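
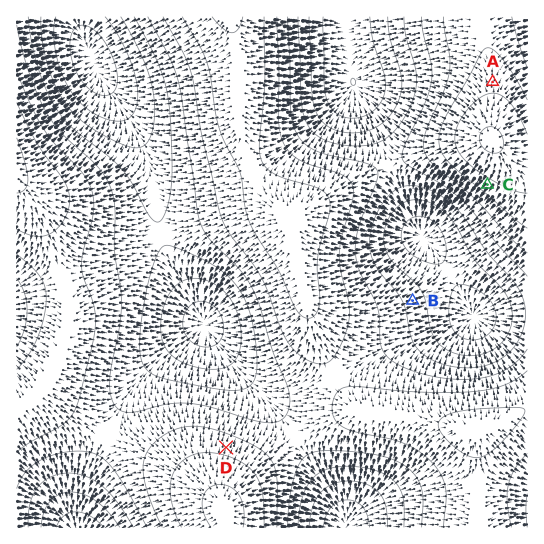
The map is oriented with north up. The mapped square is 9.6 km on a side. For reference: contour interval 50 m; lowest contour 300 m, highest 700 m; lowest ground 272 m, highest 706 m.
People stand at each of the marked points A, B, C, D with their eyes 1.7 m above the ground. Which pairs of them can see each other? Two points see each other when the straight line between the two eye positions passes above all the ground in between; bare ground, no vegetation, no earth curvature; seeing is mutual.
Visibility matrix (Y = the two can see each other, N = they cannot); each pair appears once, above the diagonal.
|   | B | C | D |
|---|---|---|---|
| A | N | N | N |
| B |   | Y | N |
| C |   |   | Y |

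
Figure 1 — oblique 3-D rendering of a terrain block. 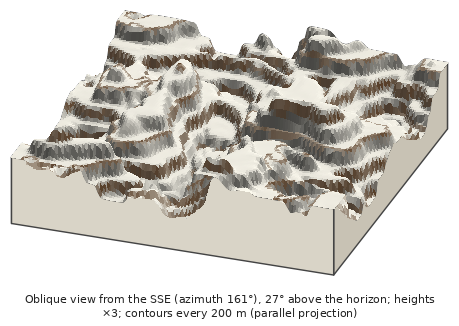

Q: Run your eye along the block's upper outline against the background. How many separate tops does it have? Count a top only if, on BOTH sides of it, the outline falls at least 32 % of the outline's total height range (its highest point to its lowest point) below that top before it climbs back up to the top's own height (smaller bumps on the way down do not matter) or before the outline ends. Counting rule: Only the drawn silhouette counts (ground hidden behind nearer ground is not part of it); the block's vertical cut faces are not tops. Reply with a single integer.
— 1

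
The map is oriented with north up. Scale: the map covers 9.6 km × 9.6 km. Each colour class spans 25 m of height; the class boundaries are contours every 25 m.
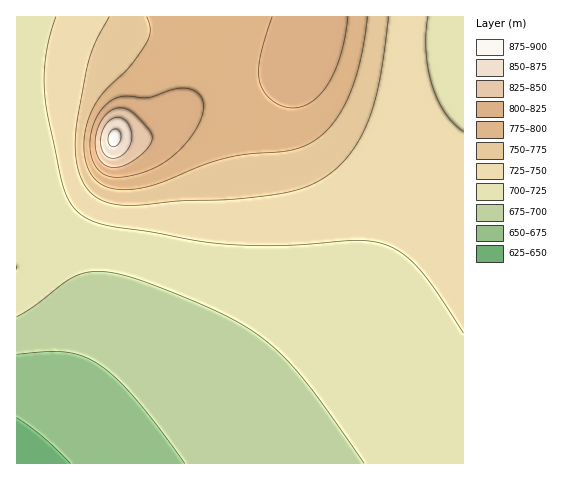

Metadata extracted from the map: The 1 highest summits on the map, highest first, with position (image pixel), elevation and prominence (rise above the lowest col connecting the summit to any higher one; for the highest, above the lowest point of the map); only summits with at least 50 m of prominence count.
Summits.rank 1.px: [115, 138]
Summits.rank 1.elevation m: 882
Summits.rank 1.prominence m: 251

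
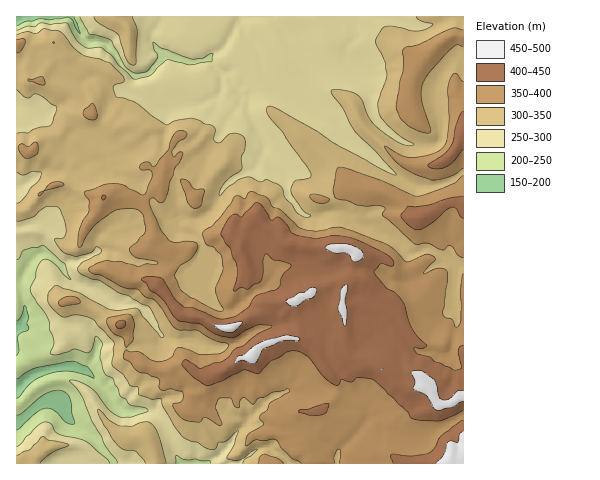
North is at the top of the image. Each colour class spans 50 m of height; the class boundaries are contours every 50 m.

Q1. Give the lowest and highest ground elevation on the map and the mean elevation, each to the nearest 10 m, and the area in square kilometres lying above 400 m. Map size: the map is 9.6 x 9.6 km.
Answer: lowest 160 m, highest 480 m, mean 340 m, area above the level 14.5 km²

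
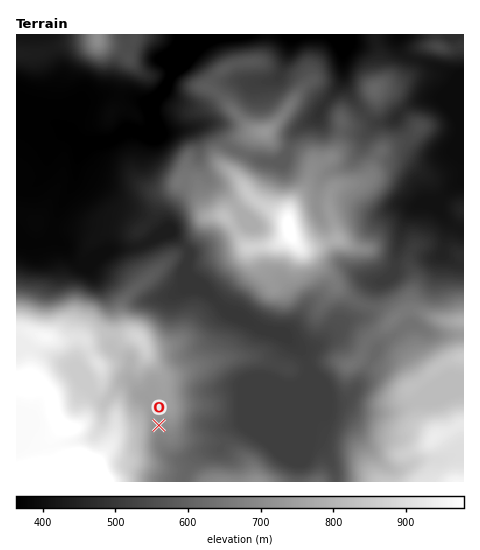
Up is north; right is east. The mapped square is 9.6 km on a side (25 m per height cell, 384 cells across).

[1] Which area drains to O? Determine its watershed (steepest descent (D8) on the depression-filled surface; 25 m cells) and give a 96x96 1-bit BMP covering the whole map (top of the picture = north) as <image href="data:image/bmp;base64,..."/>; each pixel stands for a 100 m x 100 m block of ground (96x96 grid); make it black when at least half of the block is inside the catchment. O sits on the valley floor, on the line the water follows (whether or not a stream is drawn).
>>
<image width="96" height="96" href="data:image/bmp;base64,Qk2+BAAAAAAAAD4AAAAoAAAAYAAAAGAAAAABAAEAAAAAAIAEAAATCwAAEwsAAAIAAAAAAAAA////AAAAAAA//4AAAAAAAAAAAAAf/wAAAAAAAAAAAAAB/gAAAAAAAAAAAAAB/wAAAAAAAAAAAAAB/4AAAAAAAAAAAAAB/8AAAAAAAAAAAAAB/+AAAAAAAAAAAAAB//AAAAAAAAAAAAAB//gAAAAAAAAAAAAA//gAAAAAAAAAAAAAf/gAAAAAAAAAAAAAP/wAAAAAAAAAAAAAP//CAAAAAAAAAAAAf//+AAAAAAAAAAAAf//+AAAAAAAAAAAA///+AAAAAAAAAAAA///+AAAAAAAAAAAA///+AAAAAAAAAAAA////AAAAAAAAAAAB////AAAAAAAAAAAD////AAAAAAAAAAD/////AAAAAAAAAAD////+AAAAAAAAAAD////+AAAAAAAAAAD////8AAAAAAAAAAD////4AAAAAAAAAAD////wAAAAAAAAAAD////wAAAAAAAAAAD////wAAAAAAAAAAD////gAAAAAAAAAAD////gAAAAAAAAAAD4AH+AAAAAAAAAAADAAAAAAAAAAAAAAAAAAAAAAAAAAAAAAAAAAAAAAAAAAAAAAAAAAAAAAAAAAAAAAAAAAAAAAAAAAAAAAAAAAAAAAAAAAAAAAAAAAAAAAAAAAAAAAAAAAAAAAAAAAAAAAAAAAAAAAAAAAAAAAAAAAAAAAAAAAAAAAAAAAAAAAAAAAAAAAAAAAAAAAAAAAAAAAAAAAAAAAAAAAAAAAAAAAAAAAAAAAAAAAAAAAAAAAAAAAAAAAAAAAAAAAAAAAAAAAAAAAAAAAAAAAAAAAAAAAAAAAAAAAAAAAAAAAAAAAAAAAAAAAAAAAAAAAAAAAAAAAAAAAAAAAAAAAAAAAAAAAAAAAAAAAAAAAAAAAAAAAAAAAAAAAAAAAAAAAAAAAAAAAAAAAAAAAAAAAAAAAAAAAAAAAAAAAAAAAAAAAAAAAAAAAAAAAAAAAAAAAAAAAAAAAAAAAAAAAAAAAAAAAAAAAAAAAAAAAAAAAAAAAAAAAAAAAAAAAAAAAAAAAAAAAAAAAAAAAAAAAAAAAAAAAAAAAAAAAAAAAAAAAAAAAAAAAAAAAAAAAAAAAAAAAAAAAAAAAAAAAAAAAAAAAAAAAAAAAAAAAAAAAAAAAAAAAAAAAAAAAAAAAAAAAAAAAAAAAAAAAAAAAAAAAAAAAAAAAAAAAAAAAAAAAAAAAAAAAAAAAAAAAAAAAAAAAAAAAAAAAAAAAAAAAAAAAAAAAAAAAAAAAAAAAAAAAAAAAAAAAAAAAAAAAAAAAAAAAAAAAAAAAAAAAAAAAAAAAAAAAAAAAAAAAAAAAAAAAAAAAAAAAAAAAAAAAAAAAAAAAAAAAAAAAAAAAAAAAAAAAAAAAAAAAAAAAAAAAAAAAAAAAAAAAAAAAAAAAAAAAAAAAAAAAAAAAAAAAAAAAAAAAAAAAAAAAAAAAAAAAAAAAAAAAAAAAAAAAAAAAAAAAAAAAAAAAAAAAAAAAAAAAAAAAAAAAAAAAAAAAAAAAAAAAAAAAAAAAAAAAAAAAAAAAAAAAAAAAAAAAAAAAAA="/>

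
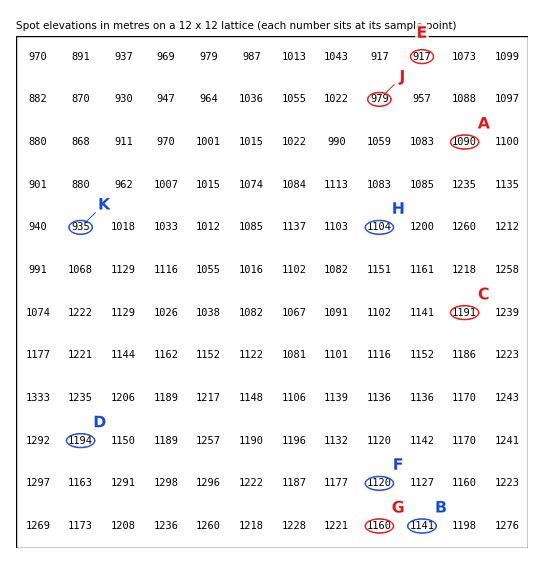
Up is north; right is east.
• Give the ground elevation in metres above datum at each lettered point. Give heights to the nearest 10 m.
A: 1090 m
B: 1140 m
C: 1190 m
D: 1190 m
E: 920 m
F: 1120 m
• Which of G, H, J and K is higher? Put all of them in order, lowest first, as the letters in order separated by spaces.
K J H G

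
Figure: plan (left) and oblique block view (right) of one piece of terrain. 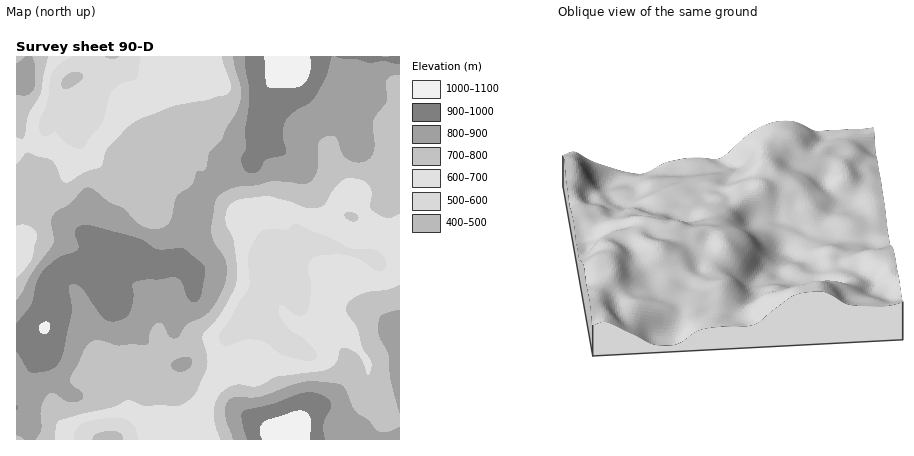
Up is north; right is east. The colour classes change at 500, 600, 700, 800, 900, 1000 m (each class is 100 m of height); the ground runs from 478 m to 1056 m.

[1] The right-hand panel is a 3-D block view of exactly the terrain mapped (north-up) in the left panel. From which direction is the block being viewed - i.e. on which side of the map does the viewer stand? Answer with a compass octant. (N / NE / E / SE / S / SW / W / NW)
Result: S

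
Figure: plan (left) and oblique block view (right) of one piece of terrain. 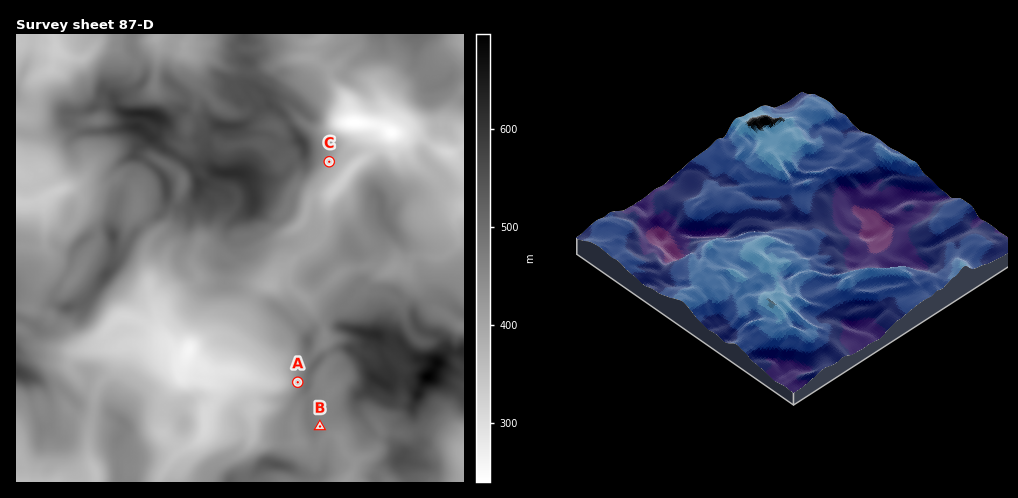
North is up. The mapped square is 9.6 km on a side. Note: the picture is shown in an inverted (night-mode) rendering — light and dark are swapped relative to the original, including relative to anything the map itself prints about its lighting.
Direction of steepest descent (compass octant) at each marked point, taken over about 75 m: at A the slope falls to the W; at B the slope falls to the E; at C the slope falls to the SE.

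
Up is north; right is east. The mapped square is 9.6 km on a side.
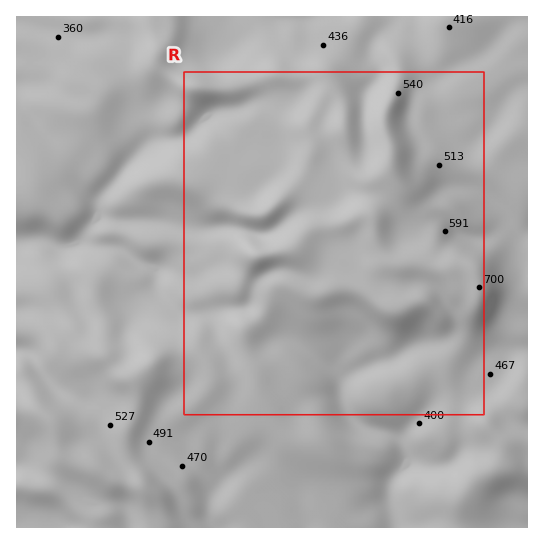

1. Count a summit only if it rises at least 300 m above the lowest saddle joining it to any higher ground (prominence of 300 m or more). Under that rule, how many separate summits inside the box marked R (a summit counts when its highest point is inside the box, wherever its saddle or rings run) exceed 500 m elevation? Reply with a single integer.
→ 1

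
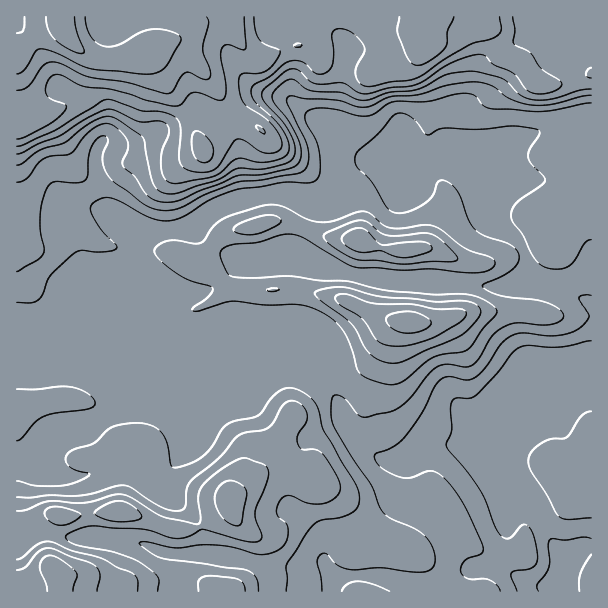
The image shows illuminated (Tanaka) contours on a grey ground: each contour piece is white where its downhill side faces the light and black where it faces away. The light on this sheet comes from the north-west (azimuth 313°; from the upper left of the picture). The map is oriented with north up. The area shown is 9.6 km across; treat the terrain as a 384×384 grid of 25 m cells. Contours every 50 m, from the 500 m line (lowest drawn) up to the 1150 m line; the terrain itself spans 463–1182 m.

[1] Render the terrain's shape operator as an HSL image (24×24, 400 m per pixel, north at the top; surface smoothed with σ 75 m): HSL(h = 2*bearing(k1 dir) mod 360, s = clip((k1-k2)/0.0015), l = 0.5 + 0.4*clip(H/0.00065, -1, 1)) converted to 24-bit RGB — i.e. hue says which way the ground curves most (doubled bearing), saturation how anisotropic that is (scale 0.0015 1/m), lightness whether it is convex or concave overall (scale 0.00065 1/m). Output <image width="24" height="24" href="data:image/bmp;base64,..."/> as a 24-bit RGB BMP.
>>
<image width="24" height="24" href="data:image/bmp;base64,Qk32BgAAAAAAADYAAAAoAAAAGAAAABgAAAABABgAAAAAAMAGAAATCwAAEwsAAAAAAAAAAAAAtTPYts6Fh5nGXHzBkaLBfm+/Wlq5eKbLpcbc3Y3JmVCZe412Y1yDfYNviIlngHNcg3tScaNQUIZ+pLZnpjpLkIA1JVR/Ycq0Fyao1/TfPUnY1TqroltDbCcfWkcPRk8NMSYGWDkHtMIyWp1HRl1jhG55lHaCd3ySkLGsgpmuileHaLWCcU28zt3CQiNqPZg7JWMehU4ARD4ANCABbWIGB+rvzt/9klb0qGi+tfDZao7KxnenSEZoV35SaKN/f7K8fH2tkE51gK2Lap2MTEdy04FhoTGGY35MTWTxzub9wqX/08z/z9r8TIz1TRU4qS9vw8at0tGJPFFSjlRnr2aPd7ObYMGXUmJxg1lihZh+jKqJflmFX3qLizN1tHSKnpDDZG8oUVEQU1IWPFYatm8HbDsmL1l9bqbF0rrGzY+to1y4RmOis8DFoc/MX12sXliaeWudnKeTlIF7gk6AkoltgTuEf8WHmWF3fYdsaGqJi4mjXmKInI1yqamUQZGJNmRToIZUvXpvqYCLUmeEmsOCdaZrajRPcGE7PXQ9oadlf1JchWiMaVmLeZO3lYO0q2mogo9tZ35ubIJjZHuRiKqsrp6kgWCTTV5wT5Nzp7yWxWCion1XbdBYbylfjkRalZaBa4lyW4pZb36GbHx/dn6BUIhfkVxYqqR5jH+2g2KcYKNwWrSOWIdokHhejFppY4J9T5RXaG9IjE+P6+DcwXvCRx5Vo5l9nYhwdZpmXYt5eFlhYoNsfoB/fYB9Z3xwZqJipFeyhXHBin/EnEpzfF9igH1ugHx6f4B+e391X3ZfPZlZv8lRkyhUkU6dmHdypZBxpK1tW1BDh2k8OJU4W39xf4B/f4B/d4JveHxefIRYgWxWgHV0gH9/gIB/gIB/f4B/fHqAe42WcJRrf3JZZ2aCfFePtE9jrp5vs41eYzxkcrx0dbGHOnBpbHVWe39TdX9jgH95foB9gH9/gIB/gIB/gH5+gXhueoFle4B7e4RygXd1gH9+e2JzWzRQqY1zvY6Yxo2meYy2Yblskn1iX0BYaVE7hqlLPIxVfItLVI1ieYB+f3+AgH9/dHSEnV630Hqta5A/cGM4eXQxaGU0XicyRr5qh/jvyd331Nj30sD/5tL5nI7xg230ws71vcnsXkvUmr6sXYuNYnl4foByfoB6f3R0bVo7lZY4blvGmZ3v1NL5tLz4lsX/zPb/FeWjV1wNT0UGODAIcF8BazoAWGkcfWQpe0gid1E/qo9slWpoUWNviIVld4lahkSGepm8qsvUWreXWm0zZG4qem4uW0MbMxcAXkEAg0gHjKoQKKgUYfL9rbjzWW7QY0yVkqOQYoybiriZkXKjbFukhK+5cGyuW4aua7uDllGQ5zB1smwhRn8hZmguWAr1z9L80+v4sc7/2cz/0d76STCxgks/mUNmdGSWpZqYfmGRspp4eGqBcp6FfFNed0RFej0aeY0ODUkQI8eIr5/x5NL5kbr3I7/DKZhI6Lt0MR4ZWWMepFIdfkdQfW1weHGHeZCMjo5/l3SepKlMeGFtkmxTdz5vhTmBy4vO3rGokYYqEDECHTIBKDMAOCUGeY0sNXo/q6c/e1RqdH1rh4Juh3t6fnyAdoJ/eIN7hIZ3fYZziMc+QVJYe7l2SSWhi5O+Vl+q36/R8rfltMHkVyPDwKdkJfJzQ93MWGqOg3VsgHt/fICBgYZ8gXl8gH+AgXyBgXJ6kW1hc4Vg0NBNK24tPrMmEz1Ah0Q2R6VnjFmg6O/azYHdWSXA2fLpz/H8OiKlclJ/gYNmd4B7gXt+foN4f396f4B6eYB/b3GGmnqnkXyp59T007Xux1eSDh8lXo4zYJMpHVUXk+ZPgCdFhejv0vnjlRpnNg8fYjQppqolL283eWtMg4BZhmNdkXlLbGkyYmIaM18XlpxHb6gtZVCc5l2+tBnZXpuarneqlOGyXydSb+JxSNsSMiIBMQITizgrSDh+68R/PzgTRnkNMn8lPGU0kEhOxy+j5pq3Y+vqL3YUwsyQKRUliD4mcInAc5i4fsKgaLGEY5nRfs6doxBa1pd0CBMrzenPKXXv3Nf028H+8dX2N6eoRnuSSEqjT8rAse7Vq17SqobnzGytnSHFzvvuX6DvoITi2L/hlne3Xr1lbS5ba965voTpjWf6jda/V0uKW39Qh1VauYyi8MnxPEjUMKp8SduLlFFxf3Z7dIVzdECIntGmhdZpTy5UQ3U/kqE9uGBFtmSOgVqzddRqSTJbgYxjoHhfamCIaWqPeIOTkKN/q4t0kF2sqLvRPI+zbGh8f3+AhXuA"/>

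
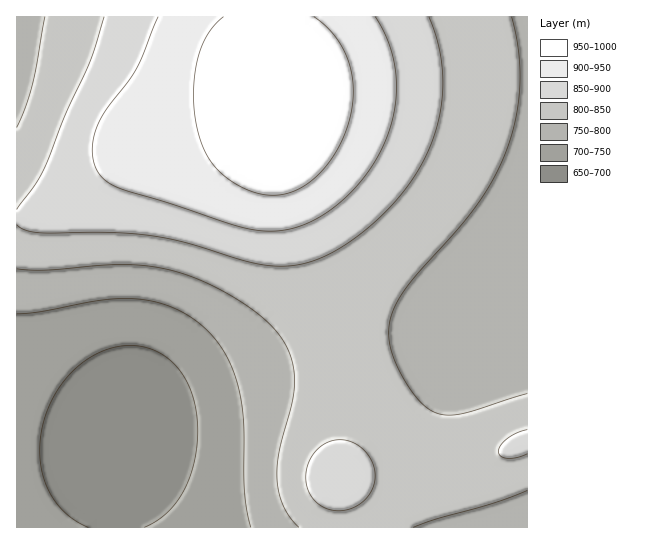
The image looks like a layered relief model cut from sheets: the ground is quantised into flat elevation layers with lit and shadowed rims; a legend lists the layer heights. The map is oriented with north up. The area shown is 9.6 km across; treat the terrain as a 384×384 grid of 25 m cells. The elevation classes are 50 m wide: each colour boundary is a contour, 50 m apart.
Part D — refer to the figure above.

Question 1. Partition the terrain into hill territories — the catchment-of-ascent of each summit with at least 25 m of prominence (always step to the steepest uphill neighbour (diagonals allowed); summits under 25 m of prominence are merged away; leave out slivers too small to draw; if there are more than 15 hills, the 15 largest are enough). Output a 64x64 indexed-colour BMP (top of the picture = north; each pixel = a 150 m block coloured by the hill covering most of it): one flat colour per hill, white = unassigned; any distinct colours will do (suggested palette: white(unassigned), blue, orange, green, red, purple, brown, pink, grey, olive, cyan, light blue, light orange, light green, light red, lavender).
<image width="64" height="64" href="data:image/bmp;base64,Qk12CAAAAAAAAHYAAAAoAAAAQAAAAEAAAAABAAQAAAAAAAAIAAATCwAAEwsAABAAAAAAAAAA////ALR3HwAOf/8ALKAsACgn1gC9Z5QAS1aMAMJ34wB/f38AIr28AM++FwDox64AeLv/AIrfmACWmP8A1bDFABERERERERIiIiIiIiIiIiIiIiIiIiIiIiIiIzMzMzMzEREREREREiIiIiIiIiIiIiIiIiIiIiIiIiIjMzMzMzMRERERERESIiIiIiIiIiIiIiIiIiIiIiIiIiMzMzMzMxERERERERIiIiIiIiIiIiIiIiIiIiIiIiIiMzMzMzMzEREREREREiIiIiIiIiIiIiIiIiIiIiIiIiIzMzMzMzMRERERERESIiIiIiIiIiIiIiIiIiIiIiIiIjMzMzMzMxERERERERIiIiIiIiIiIiIiIiIiIiIiIiIiMzMzMzMzERERERERESIiIiIiIiIiIiIiIiIiIiIiIiIzMzMzMzMRERERERERIiIiIiIiIiIiIiIiIiIiIiIiIjMzMzMzMxEREREREREiIiIiIiIiIiIiIiIiIiIiIiIiMzMzMzMzERERERERESIiIiIiIiIiIiIiIiIiIiIiIiIzMzMzMzMRERERERERIiIiIiIiIiIiIiIiIiIiIiIiIjMzMzMzMxEREREREREiIiIiIiIiIiIiIiIiIiIiIiIiMzMzMzMzERERERERERIiIiIiIiIiIiIiIiIiIiIiIiIzMzMzMzMRERERERERESIiIiIiIiIiIiIiIiIiIiIiIiMzMzMzMxERERERERERESIiIiIiIiIiIiIiIiIiIiIiIzMzMzMzERERERERERERERIiIiIiIiIiIiIiIiIiIiIiMzMzMzMRERERERERERERERIiIiIiIiIiIiIiIiIiIiIzMzMzMxEREREREREREREREREiIiIiIiIiIiIiIiIiIiMzMzMzERERERERERERERERERESIiIiIiIiIiIiIiIiIjMzMzMREREREREREREREREREREREiIiIiIiIiIiIiIiIzMzMxERERERERERERERERERERERESIiIiIiIiIiIiIiMzMzERERERERERERERERERERERERERESIiIiIiIiIiIjMzMRERERERERERERERERERERERERERERERIiIiIiIiIzMxEREREREREREREREREREREREREREREREREREREREREzERERERERERERERERERERERERERERERERERERERERERERERERERERERERERERERERERERERERERERERERERERERERERERERERERERERERERERERERERERERERERERERERERERERERERERERERERERERERERERERERERERERERERERERERERERERERERERERERERERERERERERERERERERERERERERERERERERERERERERERERERERERERERERERERERERERERERERERERERERERERERERERERERERERERERERERERERERERERERERERERERERERERERERERERERERERERERERERERERERERERERERERERERERERERERERERERERERERERERERERERERERERERERERERERERERERERERERERERERERERERERERERERERERERERERERERERERERERERERERERERERERERERERERERERERERERERERERERERERERERERERERERERERERERERERERERERERERERERERERERERERERERERERERERERERERERERERERERERERERERERERERERERERERERERERERERERERERERERERERERERERERERERERERERERERERERERERERERERERERERERERERERERERERERERERERERERERERERERERERERERERERERERERERERERERERERERERERERERERERERERERERERERERERERERERERERERERERERERERERERERERERERERERERERERERERERERERERERERERERERERERERERERERERERERERERERERERERERERERERERERERERERERERERERERERERERERERERERERERERERERERERERERERERERERERERERERERERERERERERERERERERERERERERERERERERERERERERERERERERERERERERERERERERERERERERERERERERERERERERERERERERERERERERERERERERERERERERERERERERERERERERERERERERERERERERERERERERERERERERERERERERERERERERERERERERERERERERERERERERERERERERERERERERERERERERERERERERERERERERERERERERERERERERERERERERERERERERERERERERERERERERERERERERERERERERERERERERERERERERERERERERERERERERERERERERERERERERERERERERERERERERERERERERERERERERERERERERERERERERERERERERERERERERERERERERERERERERERERERERERERERERERERERERERERERERERERERERERERERERERERERERERERERERERERERERERERERERERERERERERERERERERERERERERERERERERERERERERERERERERERERERERERERERERERERERERERERERERERERERERERERERERERERERERERERERERERERERERERERERERERERERERERERERERERERERERERERERERERERERERERERERERERERERERERERERERER"/>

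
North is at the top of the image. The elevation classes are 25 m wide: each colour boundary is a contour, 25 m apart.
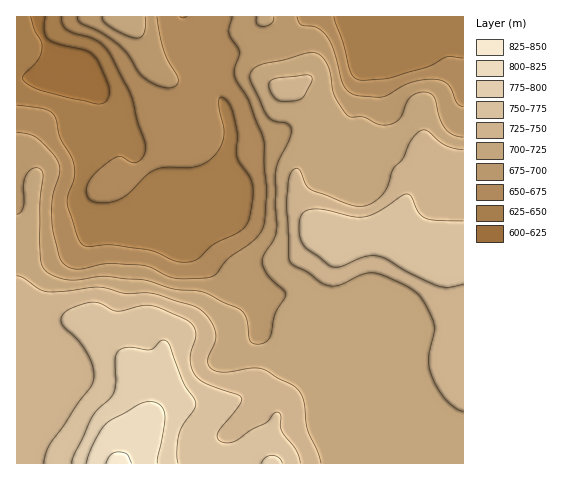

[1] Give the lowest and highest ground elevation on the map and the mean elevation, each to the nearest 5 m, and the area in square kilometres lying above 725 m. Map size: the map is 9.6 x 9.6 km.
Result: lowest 620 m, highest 830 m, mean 705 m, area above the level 30.1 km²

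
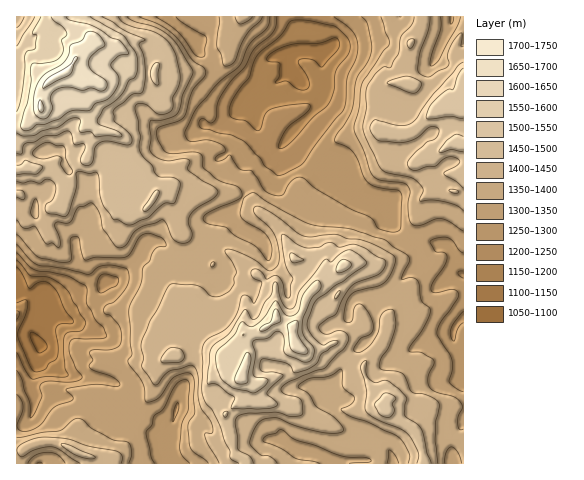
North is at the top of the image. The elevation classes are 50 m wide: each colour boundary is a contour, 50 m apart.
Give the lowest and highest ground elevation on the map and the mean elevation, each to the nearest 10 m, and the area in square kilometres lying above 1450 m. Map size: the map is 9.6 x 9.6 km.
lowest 1090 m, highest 1720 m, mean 1380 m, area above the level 23.7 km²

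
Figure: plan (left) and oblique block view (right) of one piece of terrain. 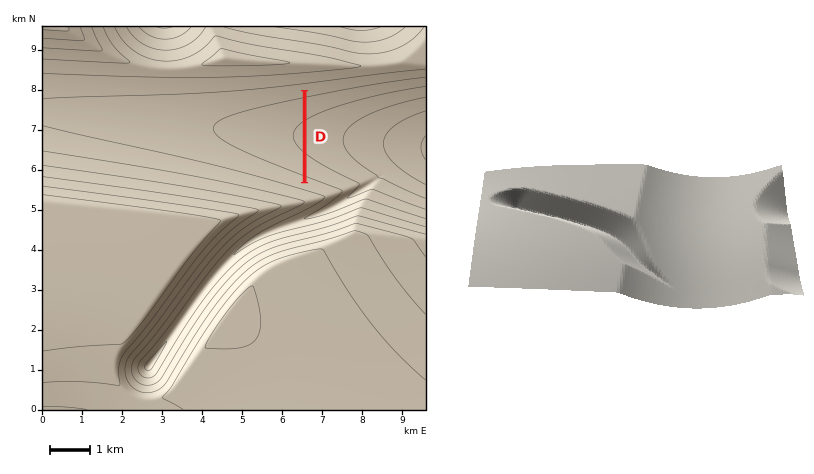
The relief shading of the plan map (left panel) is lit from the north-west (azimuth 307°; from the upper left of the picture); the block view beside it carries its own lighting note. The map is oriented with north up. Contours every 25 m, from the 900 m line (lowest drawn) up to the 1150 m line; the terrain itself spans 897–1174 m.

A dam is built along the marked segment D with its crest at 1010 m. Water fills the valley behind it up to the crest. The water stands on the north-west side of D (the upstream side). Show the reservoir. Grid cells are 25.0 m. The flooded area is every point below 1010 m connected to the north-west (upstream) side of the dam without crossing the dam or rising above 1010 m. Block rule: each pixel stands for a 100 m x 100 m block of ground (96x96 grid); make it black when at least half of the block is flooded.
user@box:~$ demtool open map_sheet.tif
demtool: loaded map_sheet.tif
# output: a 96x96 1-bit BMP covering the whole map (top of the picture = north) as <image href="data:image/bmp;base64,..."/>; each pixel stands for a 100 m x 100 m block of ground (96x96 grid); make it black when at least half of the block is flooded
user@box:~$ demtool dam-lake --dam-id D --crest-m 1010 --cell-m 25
<image width="96" height="96" href="data:image/bmp;base64,Qk2+BAAAAAAAAD4AAAAoAAAAYAAAAGAAAAABAAEAAAAAAIAEAAATCwAAEwsAAAIAAAAAAAAA////AAAAAAAAAAAAAAAAAAAAAAAAAAAAAAAAAAAAAAAAAAAAAAAAAAAAAAAAAAAAAAAAAAAAAAAAAAAAAAAAAAAAAAAAAAAAAAAAAAAAAAAAAAAAAAAAAAAAAAAAAAAAAAAAAAAAAAAAAAAAAAAAAAAAAAAAAAAAAAAAAAAAAAAAAAAAAAAAAAAAAAAAAAAAAAAAAAAAAAAAAAAAAAAAAAAAAAAAAAAAAAAAAAAAAAAAAAAAAAAAAAAAAAAAAAAAAAAAAAAAAAAAAAAAAAAAAAAAAAAAAAAAAAAAAAAAAAAAAAAAAAAAAAAAAAAAAAAAAAAAAAAAAAAAAAAAAAAAAAAAAAAAAAAAAAAAAAAAAAAAAAAAAAAAAAAAAAAAAAAAAAAAAAAAAAAAAAAAAAAAAAAAAAAAAAAAAAAAAAAAAAAAAAAAAAAAAAAAAAAAAAAAAAAAAAAAAAAAAAAAAAAAAAAAAAAAAAAAAAAAAAAAAAAAAAAAAAAAAAAAAAAAAAAAAAAAAAAAAAAAAAAAAAAAAAAAAAAAAAAAAAAAAAAAAAAAAAAAAAAAAAAAAAAAAAAAAAAAAAAAAAAAAAAAAAAAAAAAAAAAAAAAAAAAAAAAAAAAAAAAAAAAAAAAAAAAAAAAAAAAAAAAAAAAAAAAAAAAAAAAAAAAAAAAAAAAAAAAAAAAAAAAAAAAAAAAAAAAAAAAAAAAAAAAAAAAAAAAAAAAAAAAAAAAAAAAAAAAAAAAAAAAAAAAAAAAAAAAAAAAAAAAAAAAAAAAAAAAAAAAAAAAAAAAAAAAAAAAAAAAAAAAAAAAAAAAAAAAAAAAAAAAAAAAAAAAAAAAAAAAAAAAAAAAAAAAAAAAAAAAAAAAAAAAAAAAAAAAAAAAAAAAAAAAAAAAAAAAAAAAAAAAAAAAAAAAAAAAAAAAAAAAAAAAAIAAAAAAAAAAAAAAB4AAAAAAAAAAAAAAP4AAAAAAAAAAAAAB/4AAAAAAAAAAAAAP/4AAAAAAAAAAAAB//4AAAAAAAAAAAAP//4AAAAAAAAAAAB///4AAAAAAAAAAAP///4AAAAAAAAAAB////4AAAAAAAAAAH////4AAAAAAAAAA/////4AAAAAAAAAD/////4AAAAAAAAAH/////4AAAAAAAAAP/////4AAAAAAAAAH/////4AAAAAAAAAD/////4AAAAAAAAAAP////4AAAAAAAAAAAf///4AAAAAAAAAAAAf//4AAAAAAAAAAAAAP/4AAAAAAAAAAAAAAP4AAAAAAAAAAAAAAAIAAAAAAAAAAAAAAAAAAAAAAAAAAAAAAAAAAAAAAAAAAAAAAAAAAAAAAAAAAAAAAAAAAAAAAAAAAAAAAAAAAAAAAAAAAAAAAAAAAAAAAAAAAAAAAAAAAAAAAAAAAAAAAAAAAAAAAAAAAAAAAAAAAAAAAAAAAAAAAAAAAAAAAAAAAAAAAAAAAAAAAAAAAAAAAAAAAAAAAAAAAAAAAAAAAAAAAAAAAAAAAAAAAAAAAAAAAAAAAAAAAAAAAAAAAAAAAAAAAAAA="/>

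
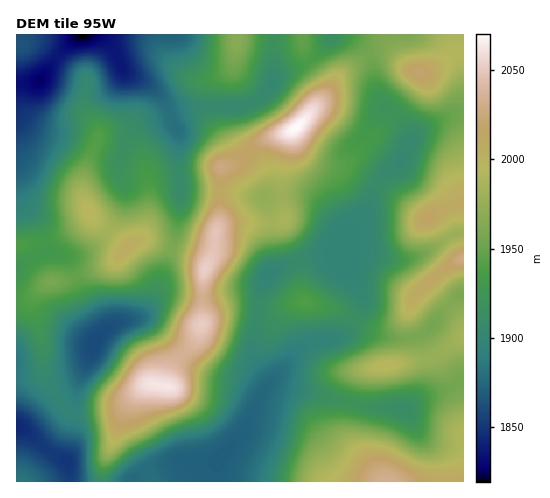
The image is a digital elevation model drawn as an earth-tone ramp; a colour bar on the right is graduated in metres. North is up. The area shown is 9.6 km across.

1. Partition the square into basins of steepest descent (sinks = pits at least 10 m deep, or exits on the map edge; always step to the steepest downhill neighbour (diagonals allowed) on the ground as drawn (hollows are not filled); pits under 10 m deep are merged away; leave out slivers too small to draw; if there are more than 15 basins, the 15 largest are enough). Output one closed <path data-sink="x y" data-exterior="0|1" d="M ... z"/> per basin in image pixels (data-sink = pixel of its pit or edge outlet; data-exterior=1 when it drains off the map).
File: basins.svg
<path data-sink="82 35" data-exterior="1" d="M302 34l-285 0 0 10 10-2 12 1 10 6 36 29 0 31 13 21 0 10-11 24-5 18 0 14 9 19-8 8-22 13-18 6-27 4 0 53 8 1 8-4 16-14 23-3 31-12 11-5 18-18 7-4 14 2 45 15 7 5 3 4 7-16 2-17 4-7 17-3 25 1 22-3 2-7-4-15 0-31 7-23 1-11 18-18 16-23 0-9-20-32z"/><path data-sink="269 274" data-exterior="0" d="M463 53l-12 3-24 16-6 0 0 8-11 18-60 62-8 5-9 1-17-6-15-13-7-17-3 1-9 37 0 31 4 20-10 4-49 1-10 5-3 21-10 23-2 50 8-7 17-7 14-1 29 4 34-11 30 7 33 19 16 3 12-4 8-8 11-21 9-10 26-22 15-6-5-5-8-20-9-13-5-4-7 0 17-10 17-4z"/><path data-sink="222 456" data-exterior="0" d="M304 301l-34 11-29-4-14 1-21 11-6 6-4 15-21 21-5 10-2 13-3 1-17-2-4 2-17 20-23 58-2 17 280 1-3-6-26-32-3-9 0-14 11-47 10-6 33-5 9-6 1-16-6-23 1-8-14 16-17 4-11-3-33-19z"/><path data-sink="95 344" data-exterior="0" d="M147 240l-9 0-7 4-18 18-11 5-31 12-23 3-13 14-3 8 8 29 4 40 5 10 20 30 15 1 28-3 8-4 28-23 18 2 9-24 21-21 3-7 4-14 0-38 3-19-9-6z"/><path data-sink="17 425" data-exterior="1" d="M38 291l-11 8-11 2 0 180 86 1 4-25 9-20 8-26 10-14-13 10-8 4-39 3-8-5-21-36-4-40-8-29z"/><path data-sink="40 80" data-exterior="0" d="M34 42l-18 3 1 200 26-3 18-6 22-13 8-8-9-19 0-14 5-18 11-24 0-10-13-21 0-31-36-29z"/><path data-sink="404 409" data-exterior="0" d="M463 337l-26 19-37 8-29 4-10 6-10 40-1 21 8 16 25 31 81-1z"/><path data-sink="332 35" data-exterior="1" d="M392 34l-88 0 0 18 20 32 0 9-2 5 21-26 32-19 13-1 18 14-12-21z"/>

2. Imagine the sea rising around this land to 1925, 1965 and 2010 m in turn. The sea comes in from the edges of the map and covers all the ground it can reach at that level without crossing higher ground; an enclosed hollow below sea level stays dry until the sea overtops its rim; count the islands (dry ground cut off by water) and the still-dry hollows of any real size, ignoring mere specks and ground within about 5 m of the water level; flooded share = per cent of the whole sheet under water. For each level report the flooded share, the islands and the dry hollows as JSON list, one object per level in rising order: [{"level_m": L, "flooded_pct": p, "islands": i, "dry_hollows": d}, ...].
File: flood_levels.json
[{"level_m": 1925, "flooded_pct": 44, "islands": 1, "dry_hollows": 0}, {"level_m": 1965, "flooded_pct": 70, "islands": 2, "dry_hollows": 0}, {"level_m": 2010, "flooded_pct": 91, "islands": 3, "dry_hollows": 0}]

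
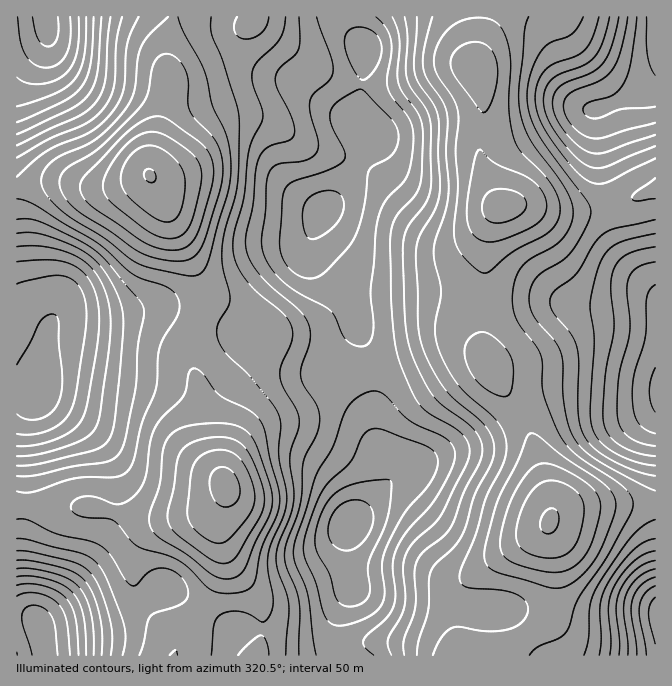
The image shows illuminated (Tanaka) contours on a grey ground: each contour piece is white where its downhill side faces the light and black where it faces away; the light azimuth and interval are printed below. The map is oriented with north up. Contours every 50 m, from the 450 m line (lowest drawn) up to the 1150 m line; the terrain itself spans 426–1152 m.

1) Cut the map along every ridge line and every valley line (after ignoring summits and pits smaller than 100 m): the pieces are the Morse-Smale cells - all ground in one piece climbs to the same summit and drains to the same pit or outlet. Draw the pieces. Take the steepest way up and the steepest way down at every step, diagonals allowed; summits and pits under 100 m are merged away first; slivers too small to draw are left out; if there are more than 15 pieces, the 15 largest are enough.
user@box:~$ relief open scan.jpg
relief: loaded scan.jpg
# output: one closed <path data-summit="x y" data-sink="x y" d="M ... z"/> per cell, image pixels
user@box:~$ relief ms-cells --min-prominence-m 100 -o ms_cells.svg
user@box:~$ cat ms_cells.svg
<path data-summit="150 175" data-sink="324 210" d="M348 16l-93 0-1 4-5 6-52 23-17 12-11 12-5 35-15 59 0 8 19 33 3 12 37 75 4 4 33 17 19 16-3 10-7 8 4 6 29 12 18 3 15 0 10-3 13-15 15-25-2-18-8-18-32-35-5-10 0-10 12-27 25-28 16-39 0-15-6-6 0-17 6-35 0-23-8-10-7-14z"/><path data-summit="550 522" data-sink="350 524" d="M462 344l-22 2-32 13-37 11 3 65 7 17 15 23-43 45-5 10 0 34 3 13 0 13-12 22-5 23 2 12 4 9 122 0 1-4-4-7-3-18 0-17 7-23 17-18 30-20 25-13 14-12 2-24-20-67-10-20-37-55-12-10z"/><path data-summit="502 207" data-sink="324 210" d="M478 16l-129 1 0 6 7 14 8 10 0 23-6 35 0 17 6 6 0 15-16 39-25 28-9 17-3 18 10 17 23 23 11 14 75-3 42 8 12-1 2-65 7-21 8-10-12-20-10-34 5-41-1-2 0-18-7-22 0-20 3-18z"/><path data-summit="225 485" data-sink="37 390" d="M162 308l-12 0-33 6-49 0-11 4-6 5-5 14-10 56-12 30 1 83 17 0 2 2 46-2 47 12 40 0 27-5 6-4 13-12 3-12-12-18-10-24-3-16-2-39-8-25 0-23 7-22-8-4z"/><path data-summit="225 485" data-sink="350 524" d="M370 369l-22 5-14 9-32 23-38 15-20 16-10 13-10 23 2 22-7 20 2 53-8 22-12 18 28 20 3 1 28-1 32 5 28-2 11-9 18-28 2-4 0-13-3-13 1-39 47-50-15-23-7-17-1-57z"/><path data-summit="550 522" data-sink="655 392" d="M650 301l-21 0-25 5-25 0-24-5-16 0-56 6 1 48 9 18 28 40 10 20 20 67 1 18 8-7 22-5 74-3 0-200z"/><path data-summit="502 207" data-sink="655 17" d="M655 16l-176 1-3 53 7 22 0 18 1 2-5 41 7 25 14 28 22-2 32 7 31 0 21-4-7-39-3-58 41-17 19-16z"/><path data-summit="150 175" data-sink="37 390" d="M150 176l-35 10-73-3-26 5 1 316 7 1 2-15-2-67 12-30 10-56 5-14 6-5 11-4 49 0 33-6 22 1 25 9 2-5 4-11 0-14-4-11z"/><path data-summit="150 175" data-sink="45 17" d="M172 16l-156 1 1 171 25-5 73 3 34-11 2-17 17-66 0-52 5-18z"/><path data-summit="225 485" data-sink="38 625" d="M225 489l-2 8-13 12-20 7-13 2-40 0-47-12-12 2-53-2-4 26 0 46 5 24 13 25 15 1 63-12 21-10 27-18 7 1 27 19 3 0 12-21 7-19-2-53 7-20z"/><path data-summit="550 522" data-sink="655 615" d="M655 504l-56 0-27 4-15 5-8 7 0 15 5 19-1 58-4 6-10 11-36 26 152 1z"/><path data-summit="502 207" data-sink="655 392" d="M522 204l-24 4-9 17-5 27 1 54 35-2 19-3 16 0 24 5 25 0 25-5 27 1 0-10-25-27-10-15-16-42-20 3-31 0z"/><path data-summit="550 522" data-sink="38 625" d="M549 524l-14 12-25 13-30 20-17 18-7 23 0 17 8 29 38 0 37-27 10-11 5-14 0-50z"/><path data-summit="150 175" data-sink="38 625" d="M22 504l-6 1 1 151 157-1 7-18 20-29-32-20-7 1-24 17-21 10-63 12-14 0-14-26-5-24 0-46 3-17 0-8z"/><path data-summit="225 485" data-sink="324 210" d="M358 324l-5 14-10 15-16 16-22 2-18-3-15-5-18-10-11 14-32 30-3 11 1 30 5 22 10 21 2-14 8-17 20-22 10-7 38-15 36-27 16-6 13-2 2-3z"/>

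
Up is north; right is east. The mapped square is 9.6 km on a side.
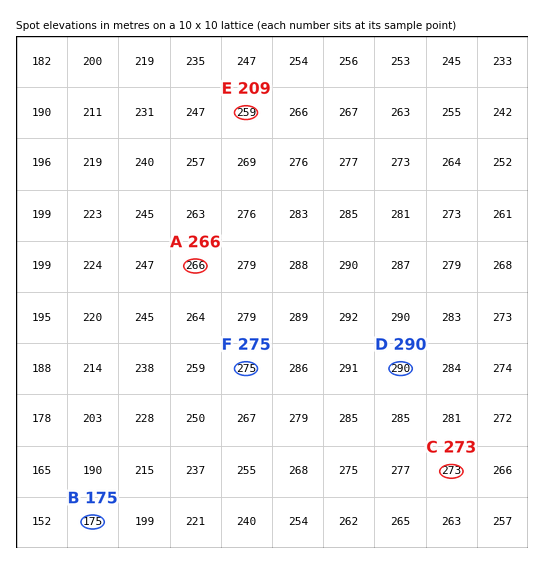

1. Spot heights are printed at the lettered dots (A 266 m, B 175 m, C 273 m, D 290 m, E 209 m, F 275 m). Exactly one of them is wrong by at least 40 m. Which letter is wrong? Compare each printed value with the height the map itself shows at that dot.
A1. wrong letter E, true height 259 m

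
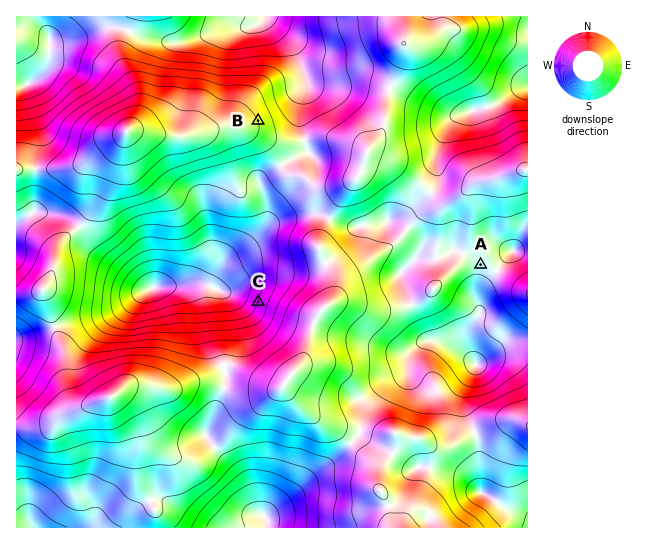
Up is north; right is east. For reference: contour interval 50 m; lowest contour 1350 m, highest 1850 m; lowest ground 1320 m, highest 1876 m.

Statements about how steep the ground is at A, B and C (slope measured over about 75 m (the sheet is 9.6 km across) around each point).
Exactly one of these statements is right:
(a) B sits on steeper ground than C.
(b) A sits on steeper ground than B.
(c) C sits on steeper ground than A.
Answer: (c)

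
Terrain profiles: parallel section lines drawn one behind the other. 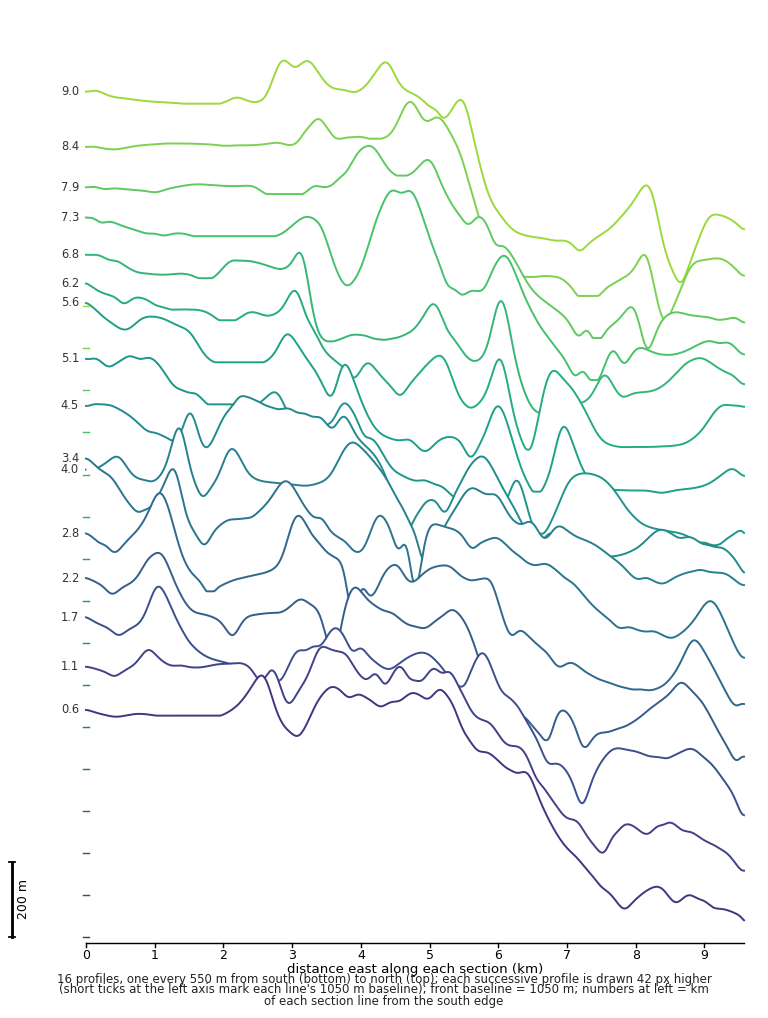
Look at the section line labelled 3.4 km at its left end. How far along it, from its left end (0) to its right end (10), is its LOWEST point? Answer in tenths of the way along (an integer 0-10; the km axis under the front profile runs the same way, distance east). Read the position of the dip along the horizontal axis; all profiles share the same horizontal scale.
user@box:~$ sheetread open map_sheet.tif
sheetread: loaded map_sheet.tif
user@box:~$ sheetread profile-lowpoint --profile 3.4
10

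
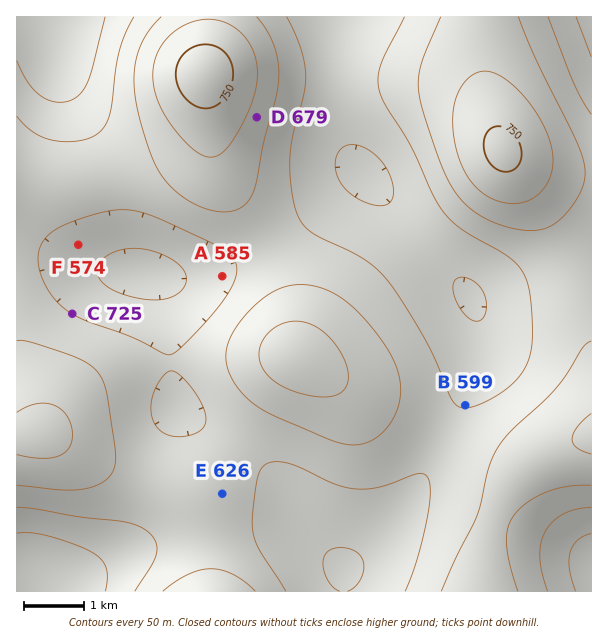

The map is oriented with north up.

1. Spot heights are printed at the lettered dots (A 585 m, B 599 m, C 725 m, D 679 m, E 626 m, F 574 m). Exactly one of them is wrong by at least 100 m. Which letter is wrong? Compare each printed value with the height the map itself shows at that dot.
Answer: C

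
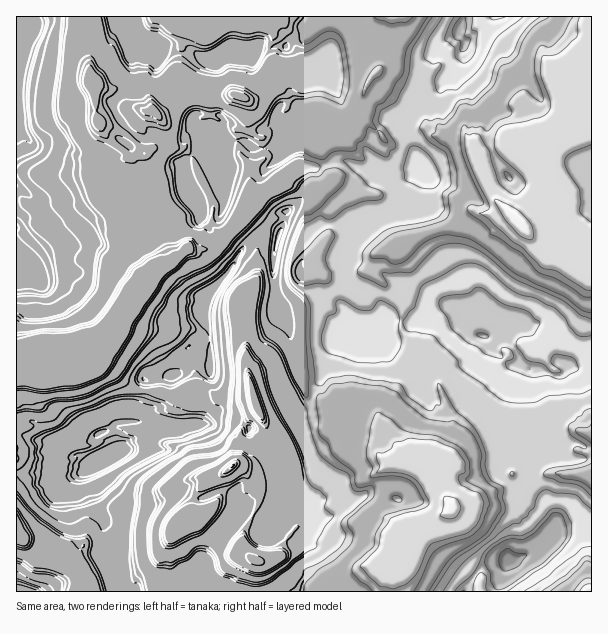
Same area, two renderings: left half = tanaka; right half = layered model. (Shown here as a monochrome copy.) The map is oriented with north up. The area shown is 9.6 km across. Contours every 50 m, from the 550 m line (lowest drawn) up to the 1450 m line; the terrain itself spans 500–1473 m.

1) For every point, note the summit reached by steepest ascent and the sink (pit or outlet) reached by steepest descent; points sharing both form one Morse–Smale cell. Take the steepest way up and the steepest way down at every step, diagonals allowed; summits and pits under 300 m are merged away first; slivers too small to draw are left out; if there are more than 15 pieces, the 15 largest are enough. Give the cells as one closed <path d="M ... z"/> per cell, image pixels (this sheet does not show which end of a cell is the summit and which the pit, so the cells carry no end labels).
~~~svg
<path d="M390 16l-302 1 0 15-4 18 6 15 1 15 3 4 3 36 12 20 11 8 7 8-1 2-10 4-12 14 2 22 4 9 23 23 3 13-2 9 12 15 2 17-10 13-14 12-12 18-3 9-8 10-3 2-11-5-6 3-9 12-12 4-15-1-6 3-18 0-5 2 1 108 22-2 9 3 21 1 26-10 15-10 0-6-10-16 8-2 9-10 23-1 42 6 13-1 3-6 0-16-6-8 5-2 2-4 1-13 10-6 0-35-11-30 1-10 18-12 11-12 17-27 15-13 11-2 6 4-4 18 0 57 16 24 5 32 11 28 3 4 4-1 1-9 8-10 10-29 18-11 12 1-19-30 9-21-3-24 3-9 14-23 9-9 12-4 29 0 16-5-36-8-21-11-31-1-8-6-6-1-2-4 3-6-11-24-1-9 4-5 13-2 4-5 1-7 4 6 6 0 21 12 5 0 5-4 0-3-10-9-12-6-2-10 3-3 3-17 6-12 10-12 0-9z"/><path d="M272 230l-6 0-12 6-8 9-17 27-11 12-18 12-1 10 11 30 0 35-10 6-1 13-2 4-5 2 6 8-2 21-14 2-24-5-29-1-12 1-9 10-8 2 10 16 0 6-20 12-4 6 17 48 15 12-1 58 157-1-9-22-6-8 19-3 6-16 20-24-20-30-23-1-7-4 30 1 2-2 0-14-12-31-18-30-6-26 13-7 12 0 13 24 12 12 12-8 0-4-6-5-11-28-5-32-16-24 0-57 4-18z"/><path d="M591 32l-21 24-4 6 2 24-10 6 4 12-6 16-13 7-34 5-5 5-1 9-14 5-14 8 12 30 17 18-3 3-9 4-12-2-9 12-6 2-13-2-14 4-5-13-2-1-15 4-36 2-5 2-9 9-17 29 3 27-9 18 1 6 19 27 15 4 4-6 2-12 3-2 14-2 9 4 6-6 9 0 21-12 9 0 7 2 18 2 20 9 15 1 12 8 3 4 5 12-1 9-6 9 0 6 2 2 12 0 15-9 9 1 9 6 17 0z"/><path d="M87 16l-71 1 1 349 22-2 6-3 15 1 12-4 7-10 8-5 11 5 3-2 8-10 3-9 12-18 14-12 10-13-2-17-12-15 2-9-3-13-23-23-4-9-2-22 12-14 10-4 1-2-7-8-11-8-12-20-3-36-3-4-1-15-6-15 4-18z"/><path d="M465 328l-4 0-19 25-19 13-6 7-6 0-21-18-10-13-30-5-18 11-10 29-8 10-2 11 20 6 5 7 1 12 4 4 32 3 15 14 35 14-7 14-22-6-10 4 0 18-3 6 0 7-6 12 22 13 4 0 8-5-16 21 0 15-5 5-15 7-12 15 0 8 102 0 10-16 9-10 6-2 29-5 16-7 6-7-11-18-12-11-7-15 1-16-11-11 4-24-14-27-8-3-7-10 0-11 13-15 5-12 4-4 14-3-19-17-4-11-14-3z"/><path d="M455 306l-9 0-21 12-9 0-6 6-9-4-14 2-3 2-2 12-3 5 7 10 25 22 6 0 6-7 19-13 19-25 27 9 4 11 19 17-14 3-4 4-5 12-13 15 0 11 7 10 8 3 14 27-4 24 11 11-1 16 7 15 12 11 11 19 3-4 8-1 3-11 7-4 12-3 18 1 1-155-17-1-9-6-9-1-15 9-12 0-2-2 0-6 6-9 1-9-5-12-3-4-12-8-9 0-26-10-18-2z"/><path d="M591 16l-105 2-11 15-9 8-3 6 1 9-2 6-12 12-6 4-8 20-10 8-16 9-8 0-10 8 26 33 12 24 2 15 2 6 0 9-2 3 6 15 14-4 19 0 9-12 12 2 12-7-17-18-12-30 14-8 14-5 1-9 5-5 34-5 13-7 6-16-4-12 10-6-2-24 4-6 20-21z"/><path d="M275 374l-12 0-11 5-2 4 6 24 16 27 4 10 7 12 3 12 0 14-2 2-26 1 3 2 23 1 20 30-20 24-4 13-5 4-11 1-2 4 13 28 85 0 2-8 12-15 15-7 5-5 0-15 15-20-11 4-22-13 6-12 0-7 3-6 0-18 10-4 22 6 7-14-35-14-15-14-32-3-4-4-2-15-15-8-9-2 0 4-7 7-8 0-13-16z"/><path d="M488 16l-97 1-5 10-6 39-10 12-6 12-3 17-3 3 2 10 12 6 10 9 0 3-5 4-5 0-21-12-6 0-4-6-1 7-4 5-13 2-4 8 12 30-3 6 2 4 6 1 8 6 31 1 17 10 21 6 9 0 7 2 5-2-4-30-12-24-26-33 10-8 8 0 6-3 20-14 8-20 6-4 12-12 2-6-1-9 3-6 9-8z"/><path d="M87 469l-18 7-21-1-9-3-22 2-1 62 31 8 15 9 23 31 2 8 29 0 2-58-15-12-5-9-6-25-6-14z"/><path d="M585 523l-24 3-7 4-3 11-8 1-15 12-19 6-4 7-1 12-6 12 93 1 1-67z"/><path d="M20 536l-4 1 1 55 69-1-1-7-23-31-15-9-23-4z"/><path d="M507 560l-24 6-9 10-10 15 33 1 7-13z"/>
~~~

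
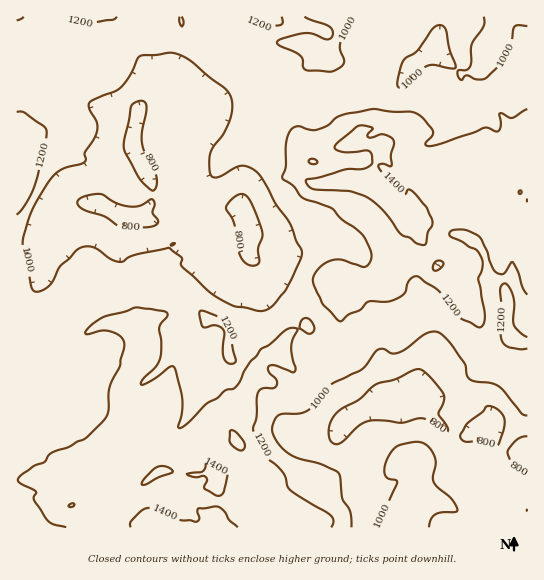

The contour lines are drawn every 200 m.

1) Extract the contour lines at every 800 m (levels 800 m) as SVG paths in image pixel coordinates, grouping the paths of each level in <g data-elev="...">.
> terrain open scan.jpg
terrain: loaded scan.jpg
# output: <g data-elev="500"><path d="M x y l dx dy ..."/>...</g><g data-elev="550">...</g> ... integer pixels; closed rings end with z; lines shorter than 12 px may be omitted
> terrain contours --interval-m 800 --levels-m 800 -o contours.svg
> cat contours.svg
<g data-elev="800"><path d="M527 473l-8-3-5-4-7-13 2-4 8-9 5-3 5-1"/><path d="M494 446l-15-4-14-1-5-4 7-14 15-10 5-7 6 1 5 3 4 4 3 5-1 10-5 14-1 2z"/><path d="M334 444l-4-4-1-7 1-8 4-8 8-8 17-10 18-15 17-4 19-10 6-1 11 8 14 17 0 8-6 12 9 13 0 5-4 0-13-11-7-3-6 1-16 4-30-3-12 5-18 18z"/><path d="M249 265l-6-4-3-6-6-32-8-14 1-4 4-5 10-6 5 1 4 6 12 32 0 5-4 11 1 13-4 3z"/><path d="M141 227l-23-1-13-10-23-7-4-4 0-4 8-5 14-2 18 10 16 3 7-2 9-5 3-1 2 6-3 8 6 6 0 4-5 3z"/><path d="M151 190l-12-12-14-25-1-6 7-41 3-3 7-2 4 1 2 5-5 26 0 12 15 34-2 10z"/></g>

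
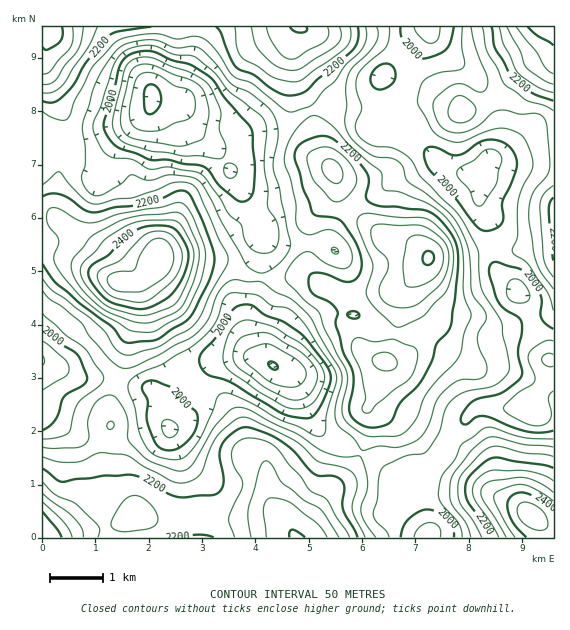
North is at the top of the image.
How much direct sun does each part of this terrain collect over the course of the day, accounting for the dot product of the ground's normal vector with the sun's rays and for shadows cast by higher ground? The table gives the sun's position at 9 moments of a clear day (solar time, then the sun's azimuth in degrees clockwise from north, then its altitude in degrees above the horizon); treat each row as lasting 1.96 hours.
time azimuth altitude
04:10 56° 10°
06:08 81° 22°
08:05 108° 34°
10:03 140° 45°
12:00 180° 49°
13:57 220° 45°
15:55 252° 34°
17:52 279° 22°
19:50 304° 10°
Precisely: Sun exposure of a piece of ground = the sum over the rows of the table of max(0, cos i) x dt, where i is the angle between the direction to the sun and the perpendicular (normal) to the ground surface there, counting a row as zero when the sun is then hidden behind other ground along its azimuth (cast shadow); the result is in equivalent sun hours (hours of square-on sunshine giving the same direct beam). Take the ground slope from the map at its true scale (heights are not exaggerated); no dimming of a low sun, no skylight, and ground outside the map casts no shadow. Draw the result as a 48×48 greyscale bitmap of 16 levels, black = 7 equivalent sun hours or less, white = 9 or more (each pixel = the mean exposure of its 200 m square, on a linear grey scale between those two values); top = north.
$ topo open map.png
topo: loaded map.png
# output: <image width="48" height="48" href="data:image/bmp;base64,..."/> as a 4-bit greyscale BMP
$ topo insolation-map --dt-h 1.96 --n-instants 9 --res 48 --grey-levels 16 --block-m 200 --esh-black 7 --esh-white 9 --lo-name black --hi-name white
<image width="48" height="48" href="data:image/bmp;base64,Qk32BAAAAAAAAHYAAAAoAAAAMAAAADAAAAABAAQAAAAAAIAEAAATCwAAEwsAABAAAAAAAAAAAAAAABEREQAiIiIAMzMzAERERABVVVUAZmZmAHd3dwCIiIgAmZmZAKqqqgC7u7sAzMzMAN3d3QDu7u4A////ALmKvN3d3d3d3Mu8y6qYdmiriau7zc3d3YeJm7zMzM3dzLu8y6mHZWisus3d3d3dy1Z5q7vLu7u7u7u7uYiIiau83N7d3dy7l0WKzLu6qqqqqqqqh3eavMu8zczMzMqGRGiru7qqmYmaq7mqmZmru7vMzLqqqZdURYqpqqqpiIibu8urqpmZmqvMvLqHZ3U0V4mZqqqXVnibvMy7qYiHeazczMllVnZUZ3mZmql1VXh5u8y6mYh3is3d3cuHZ4h2d2eImrqId3dmmaqYd2Z4rN3d3cy5dnZVRWibvNupiqllZ4dTNESL3d3d3cy5d1MyI5q7u8upnMuXZnYyI2es7t3dzMupl1VVVruqu6mazd3JmHUzMjeazd3MzMy6mImZurupqqmbzd3bqWQ0ACV4mszMzMzMu8y6zKqYeKqazMzMqWQwADZWes3d3M3d3d3cu4iJmbzMvNy6l1QAA0R3is3d3d3d3d3du4ibzM3e3LupdTECRlW8u83dzM3dzMy6mqvMzN3e7cuqqGNYmYrd3MzLvMzMy8uZm93d3N3d7t3cu5qrvK3cy6iJu8zMu7qs3O7d3N3d3u7tzKu8vM3cupibu8zLu7u83d3Mzd3d3u7t3cvMu9zMuavMzMzMzLqqvczN7u7t7u7dzcvMvN27urzd3cu7y5iJvM3e3d3d7u3MzMurze3M3M3d3cu6h2Qjm97t3e3d7dzMzcy83t3dzMzd3d25d3M2vN7t3d3d3tzM3czd3czLqqq83d26mYec3d3cupq83dy73bvLvMuYiZqrzd26mZnN3cy5dlirzMu6vLqpialzaau7zNypmb3dzLu5d4mau6mZmZmZiJl2q83Lu7mIitzMu7u7mZmHmWVniImIq7ys3M3cunRWarqru8zLl2d1Q0RniauqvN3d3buql1Ikirmru8y5hlQyAUZ3iay8u83dy6hlVVM1irq7u6qYZVIAI1Zniaq8y7zdynVmVTE2mruqupmHVFVEVXh3eairu7zN25iJhjN5u6uqmYmHiYmYd3d1aKmru8zd3Lqoh2iqu6mph5qqzLu5dkNEeZq8y7zdy6u6mImqvLqZmLu8y7qXZTE2rLq7zMzLmHm6mZvMzMuqurzMuqhVVDVovMuqq7qYVEZ3is3d25u8u7zLqoQjVFeKvMupmZh1MleJu83d3LvMy7u6mWQiM0aKzLuqqYh2RZq8yt7d7czczMzLqphiE1V6ury7u6qYmrzMyt3d7c3dzN3MzLp0Q0R6q83czMu7vMzMzMzN3bzMzd3LzLuGZWabzd3d3dzMuqmrzLq7qrzN3t3czMuGeJms3d3u3dy7qYh3q6mYd6vN7t7dzMtpqrzd3e7t3d3cuqh3m6llabzu7t3dzMp8zM3u3e7t3d7dzMuYmrlmrM3d3d3d3du93N3u3d3d3d7u3u26upmKvNzMzM3d3d3d3N3d3M3N3d3u7d3LuoibzN3MzN3Mzd7d3d3dy7zMzd3dzMzKqamby7zd3dyrzN3d3d3dy7u8zcy6qaqqq7uau7zd3Q=="/>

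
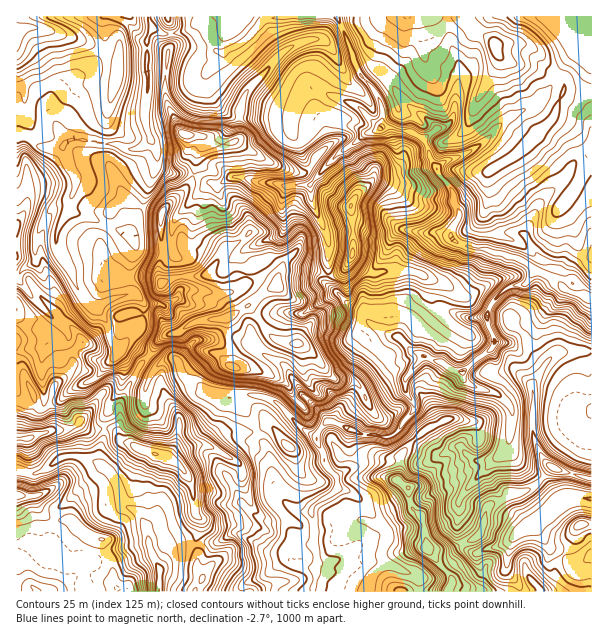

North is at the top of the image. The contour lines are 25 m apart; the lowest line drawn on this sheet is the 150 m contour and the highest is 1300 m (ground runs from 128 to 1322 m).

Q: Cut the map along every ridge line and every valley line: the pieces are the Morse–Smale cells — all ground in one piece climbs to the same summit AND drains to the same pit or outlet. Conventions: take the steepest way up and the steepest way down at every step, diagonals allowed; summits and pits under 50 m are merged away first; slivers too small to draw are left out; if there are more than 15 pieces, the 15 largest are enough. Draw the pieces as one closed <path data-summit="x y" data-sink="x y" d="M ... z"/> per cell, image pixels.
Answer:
<path data-summit="426 548" data-sink="588 297" d="M566 289l-11 17-18 14-12 6-10 12-8 5-13-1-2 11 4 12-4 16-6 9-10-2-8-4-5-6-1-6-10-2-9-8-20-6-19 25 2 11 8 10 0 8-18 23-9 5-12-4-13 0-30-13-6 1-4 4-6 14 8 13 1 11 12 13 0 12-5 5-17 10-3 5 2 18-1 18 5 13-4 34 133 0 5-11-25-32 23 1 26-12 5-5 5-21 6-8 12-5 6-6 15-1 16-12-25-21-6-9-2-7 4-21 3 4 17-1 0-41 14-21 9-9 5-2 32-2 0-51z"/><path data-summit="278 287" data-sink="588 297" d="M240 176l-12 2-10 8-11-2-15 16-18 22 0 27-4 4-17 0-16-6-3 2-6 20 0 18 2 6 7 2 5 5 2 11-5 16-15 17 8 0 26 20 3 0 13-6 3 3 10-13 10-8 42-2 9 4 13 12 17 7 10 8 14 27-16 15 16 17 15 8 9-14 8-2 4-10 6-6 16-12 21-8 11-10 15 4 15-22-9-4-12-14-11-2-18-11-6-7-4-8-15-8-21-18 2-45-15-33-4-20-28 0-8-4-15 0z"/><path data-summit="495 47" data-sink="588 297" d="M465 16l-127 0-1 2 6 11 17 45 14 16 6 12 2 24 28 6 12 6 17 36 13 17 2 13 6 11-8 12-1 10 5 5 17 6 10 0 11 5 22 5 17 10 5-10-12-21 0-6 15-30 25-25 6 0 20 12 0-95-28-3 0-10-22-17-2-9-6-5-15-6-13 0-11 3-7-9-14-7-6-7z"/><path data-summit="17 495" data-sink="588 297" d="M80 139l-12 1-6 7 5 15 9 17-8 31-2 2-13-1-7 7-9 18-1 25-10 5-10 13 0 72 17-3 10 0-1 32 2 16 6 4 10 0 14-12 21-9 24-27 13 16 15 8 3 0 10-11-28-21-4-1-6 2 17-18 5-16-2-11-5-5-6-1-3-7 0-18 8-21-8-15 8-14 21-54-1-18-6-7-10 8-11 2-15-6-13 0z"/><path data-summit="17 495" data-sink="588 297" d="M336 16l-133 0-2 8-4 0-17 8-16 2-11-6-7 13 0 31 27 1 12 3 15 0 6-3-1 8 3 11 6 9 13 13 6 2 55 2 3-3-1 16 10 13 4 15 11 10 8 1 16-18 27-19 8-1 8-6-2-24-6-12-14-16z"/><path data-summit="17 495" data-sink="588 297" d="M572 176l-6 0-25 25-15 30 0 6 12 21-5 10-17-10-22-5-11-5-10 0-17-6-6-6-9 0-13 10-7 12-11 36-7 9-3 12-2 23 15 14 30 10 9 8 10 2 1 6 5 6 8 4 10 2 6-9 4-16-4-12 3-11 12 1 8-5 10-12 12-6 18-14 9-17 28 8 0-108-5-5z"/><path data-summit="156 455" data-sink="588 297" d="M119 352l-3 5 6 8 2 9-3 13-9 12-8 18 0 11 10 2 9 12 30 12 11 2 18 12 8 12 4 20 0 10 6 9-4 24 20-1 15-8 9 0 29 18 15 1 12 11 19 4 3-10-5-13 1-18-2-15-16-2-18-15-4-10-6-35-9-12-5-13-12-18-9-9-8 0-18-6-9-7-10-5-6-5-2-10-6-7-12 4-12 14-3 0-15-8z"/><path data-summit="353 254" data-sink="588 297" d="M390 127l-9 0-15 6-27 19-29 33 0 7 3 14 15 33-2 45 21 18 15 8 4 8 6 7 18 11 8 1 4-31 8-12 12-39 12-14 7-5 10 0 1-9 8-12-6-11-2-13-19-27-9-24-10-7z"/><path data-summit="17 35" data-sink="588 297" d="M149 16l-132 0-1 121 10-1 18 12 15 0 13-9 42 5 15 6 6 0 12-6 4-6-6-16 3-30-2-51 6-12z"/><path data-summit="185 134" data-sink="588 297" d="M206 73l-6 3-15 0-12-3-25 1-3 48 3 12 9 18 0 15 14 7 18 0 27 12 17-10 15 2 10 4 15 0 8 4 28 0 13-15-7-2-11-10-4-15-10-13 2-15-4 2-55-2-6-2-19-22-3-11z"/><path data-summit="17 495" data-sink="159 591" d="M74 456l-12 1-21 15-14 2-5 18-4 3 17 1 5 14 8 8 8 4 15-2 12 10 18 10 2 9 7 12 4 23 3 5 9-1 3 4 29 0 2-23-9-17-5-24-6-13-16-11-8-24-12-14-12-6z"/><path data-summit="156 455" data-sink="159 591" d="M111 428l-7 1-6 27 2 8 16 16 8 24 16 11 6 13 5 24 8 16 7-16 4-4 26-5 4-24-6-9 0-10-4-20-8-12-9-8-50-18-5-8z"/><path data-summit="426 548" data-sink="591 498" d="M542 480l-17 12-15 1-6 6-12 5-6 8-5 21-5 5-26 12-23-1 23 26 2 7-4 8 1 2 71-1-3-9-11-10 0-12 5-18 11-13 21-12 17-16z"/><path data-summit="29 438" data-sink="588 297" d="M42 348l-9 0-17 5 0 117 11 4 3-13-4-21 25-10 20-2 9-7 4 6 6 3 14-2 0-11 8-18 9-12 3-13-2-9-6-10-21 24-21 9-14 12-10 0-6-4-1-6z"/><path data-summit="288 446" data-sink="588 297" d="M246 394l-16 4 9 5 8 10 9 15 3 10 9 12 6 35 4 10 18 15 15 1 4-7 17-10 5-5 0-12-12-13-1-11-8-16-14-9-24-25-14-6z"/>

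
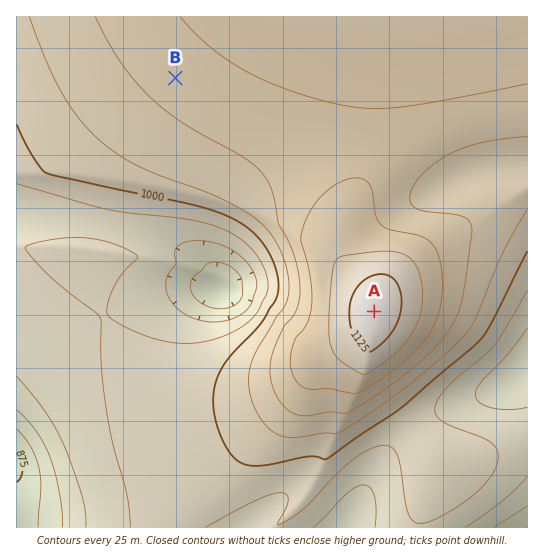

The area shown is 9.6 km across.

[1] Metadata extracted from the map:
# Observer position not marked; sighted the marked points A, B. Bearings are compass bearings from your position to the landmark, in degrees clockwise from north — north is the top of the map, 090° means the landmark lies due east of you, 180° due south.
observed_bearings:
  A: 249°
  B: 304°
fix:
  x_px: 468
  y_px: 275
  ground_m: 1050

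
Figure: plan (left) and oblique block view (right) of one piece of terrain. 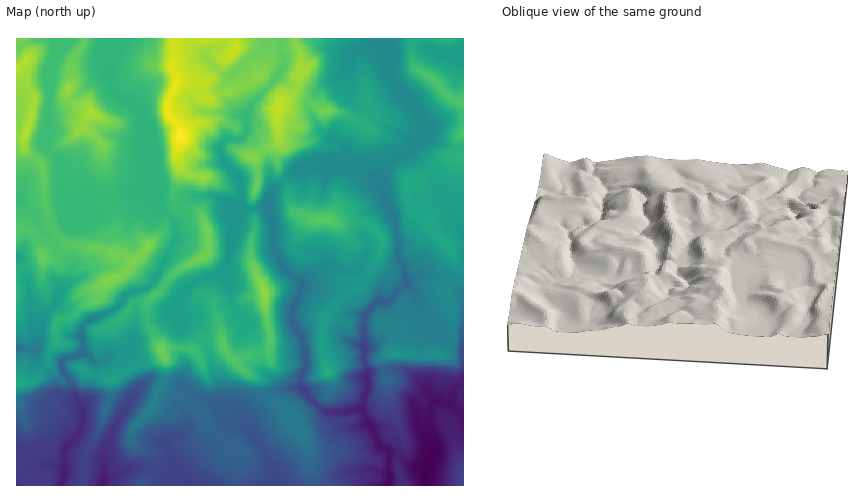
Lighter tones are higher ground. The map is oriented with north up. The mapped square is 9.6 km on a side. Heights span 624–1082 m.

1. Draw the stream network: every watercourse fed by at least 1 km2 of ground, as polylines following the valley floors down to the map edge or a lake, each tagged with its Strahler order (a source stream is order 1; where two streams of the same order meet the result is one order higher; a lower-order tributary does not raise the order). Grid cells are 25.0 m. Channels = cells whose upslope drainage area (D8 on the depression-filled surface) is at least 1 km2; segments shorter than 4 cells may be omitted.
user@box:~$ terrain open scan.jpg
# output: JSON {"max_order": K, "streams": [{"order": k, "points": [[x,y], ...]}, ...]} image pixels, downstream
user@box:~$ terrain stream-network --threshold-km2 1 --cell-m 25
{"max_order": 3, "streams": [{"order": 1, "points": [[167, 442], [172, 456], [172, 461], [175, 468], [185, 481], [186, 485]]}, {"order": 2, "points": [[251, 435], [256, 441], [262, 446], [272, 466], [272, 470], [273, 471], [273, 485], [269, 485]]}, {"order": 1, "points": [[250, 426], [251, 435]]}, {"order": 1, "points": [[123, 413], [120, 415], [112, 432], [112, 434], [109, 440], [105, 450], [105, 455], [104, 456], [104, 480], [102, 483], [102, 485]]}, {"order": 3, "points": [[363, 413], [365, 415], [367, 422], [374, 428], [374, 433], [378, 441], [379, 446], [383, 449], [385, 449], [390, 453], [390, 459], [389, 460], [389, 475], [390, 476], [390, 481], [388, 485]]}, {"order": 1, "points": [[216, 407], [220, 417], [225, 424], [236, 427], [241, 431], [251, 435]]}, {"order": 1, "points": [[447, 404], [444, 404], [441, 401], [437, 401], [431, 406], [430, 410], [430, 425], [433, 435], [435, 439], [435, 441], [438, 445], [438, 454], [426, 466], [426, 471], [425, 473], [426, 485]]}, {"order": 1, "points": [[111, 356], [109, 356], [102, 362], [95, 362], [85, 354], [77, 355]]}, {"order": 3, "points": [[77, 355], [73, 357], [66, 358], [61, 364], [66, 376], [73, 384], [75, 396], [80, 403], [81, 410], [83, 413], [83, 419], [82, 420], [82, 424], [78, 434], [64, 450], [66, 468], [64, 469], [64, 477], [61, 483], [61, 485]]}, {"order": 1, "points": [[419, 315], [418, 314], [418, 308], [417, 307], [417, 295], [407, 285], [403, 286]]}, {"order": 1, "points": [[234, 307], [230, 302], [230, 287], [228, 281], [223, 275], [223, 272]]}, {"order": 1, "points": [[185, 301], [188, 293], [188, 288], [195, 281], [204, 278], [214, 277], [221, 274], [223, 272]]}, {"order": 1, "points": [[63, 291], [57, 298], [54, 306], [46, 315], [43, 322], [43, 326], [42, 327], [41, 340], [36, 349], [33, 351], [32, 350], [26, 350], [21, 348], [17, 348]]}, {"order": 3, "points": [[301, 288], [300, 291], [300, 295], [295, 301], [295, 303], [292, 310], [292, 317], [293, 319], [293, 322], [298, 329], [298, 331], [302, 336], [302, 341], [305, 347], [306, 368], [302, 372], [302, 390], [322, 410], [327, 412], [347, 412], [353, 410], [360, 410], [363, 413]]}, {"order": 2, "points": [[403, 286], [397, 291], [396, 294], [389, 301], [385, 302], [378, 302], [375, 305], [368, 312], [364, 320], [364, 328], [363, 331], [364, 333], [365, 341], [364, 342], [364, 356], [363, 359], [367, 366], [368, 390], [364, 396], [364, 401], [362, 407], [363, 408], [363, 413]]}, {"order": 2, "points": [[223, 272], [229, 260], [230, 247], [236, 242], [236, 239], [238, 237], [239, 229], [242, 224], [242, 217], [250, 209]]}, {"order": 1, "points": [[330, 265], [322, 266], [311, 271], [306, 275], [304, 280], [304, 285], [301, 288]]}, {"order": 3, "points": [[165, 211], [174, 221], [175, 224], [175, 242], [166, 258], [162, 265], [162, 267], [155, 277], [154, 281], [148, 287], [144, 289], [137, 291], [136, 292], [131, 292], [125, 295], [124, 299], [122, 301], [122, 303], [111, 312], [103, 314], [97, 317], [94, 317], [91, 320], [88, 321], [82, 327], [81, 330], [81, 334], [83, 338], [83, 348], [77, 355]]}, {"order": 1, "points": [[453, 211], [459, 224], [463, 231], [463, 266]]}, {"order": 1, "points": [[245, 209], [250, 209]]}, {"order": 3, "points": [[250, 209], [255, 209], [256, 208], [267, 208], [269, 209], [273, 223], [273, 246], [281, 261], [283, 267], [292, 274], [301, 284], [301, 288]]}, {"order": 1, "points": [[90, 203], [96, 197]]}, {"order": 2, "points": [[96, 197], [98, 196], [103, 196], [104, 195], [109, 195], [110, 194], [144, 195], [145, 196], [148, 196], [152, 198], [165, 211]]}, {"order": 2, "points": [[386, 197], [389, 207], [395, 216], [395, 224], [397, 230], [398, 239], [399, 240], [398, 256], [403, 265], [404, 274], [406, 279], [405, 284], [403, 286]]}, {"order": 2, "points": [[161, 167], [164, 180], [165, 181], [165, 211]]}, {"order": 2, "points": [[335, 162], [341, 168], [344, 169], [356, 169], [370, 176], [385, 193], [385, 196], [386, 197]]}, {"order": 1, "points": [[319, 160], [322, 159], [329, 159], [333, 160], [335, 162]]}, {"order": 1, "points": [[158, 146], [160, 153], [161, 167]]}, {"order": 1, "points": [[50, 140], [48, 149], [61, 161], [62, 165], [62, 169], [61, 170], [61, 184], [68, 197], [96, 197]]}, {"order": 1, "points": [[332, 138], [337, 141], [346, 149], [346, 154], [339, 156], [335, 160], [335, 162]]}, {"order": 2, "points": [[246, 120], [246, 130], [245, 131], [245, 134], [238, 140], [231, 138], [227, 138], [222, 142], [220, 147], [220, 151], [224, 162], [241, 180], [242, 201], [245, 205], [250, 209]]}, {"order": 1, "points": [[243, 116], [246, 120]]}, {"order": 1, "points": [[112, 70], [112, 85], [115, 89], [115, 91], [138, 116], [138, 118], [143, 125], [143, 130], [147, 137], [147, 139], [150, 141], [150, 144], [154, 151], [157, 158], [159, 160], [159, 165], [161, 167]]}, {"order": 1, "points": [[216, 68], [222, 74], [228, 76], [231, 76], [248, 58], [256, 54], [270, 40], [273, 39], [280, 39], [281, 42], [281, 53], [284, 56], [284, 60], [285, 61], [280, 75], [250, 106], [249, 110], [246, 112], [246, 120]]}, {"order": 1, "points": [[350, 67], [351, 56], [360, 47], [367, 43], [370, 40], [378, 40], [385, 42], [389, 46], [392, 53], [392, 79], [403, 95], [413, 105], [420, 114], [424, 121], [423, 137], [409, 152], [404, 155], [396, 159], [390, 165], [388, 169], [386, 173], [386, 197]]}]}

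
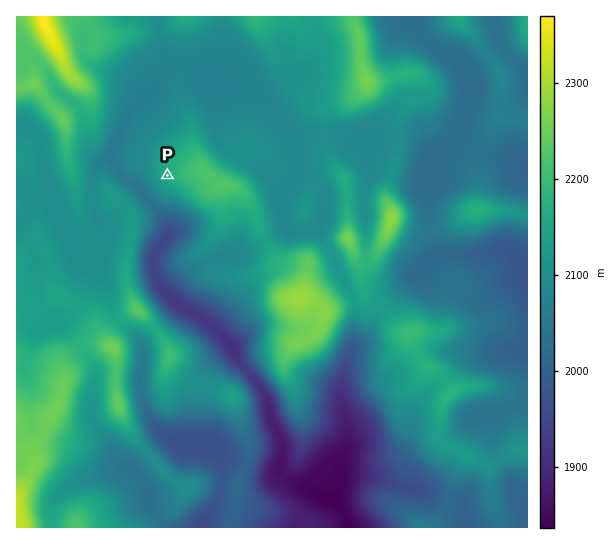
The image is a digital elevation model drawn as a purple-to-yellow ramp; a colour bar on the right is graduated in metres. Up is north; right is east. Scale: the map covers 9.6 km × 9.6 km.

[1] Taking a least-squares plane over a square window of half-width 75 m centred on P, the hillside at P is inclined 9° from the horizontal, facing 251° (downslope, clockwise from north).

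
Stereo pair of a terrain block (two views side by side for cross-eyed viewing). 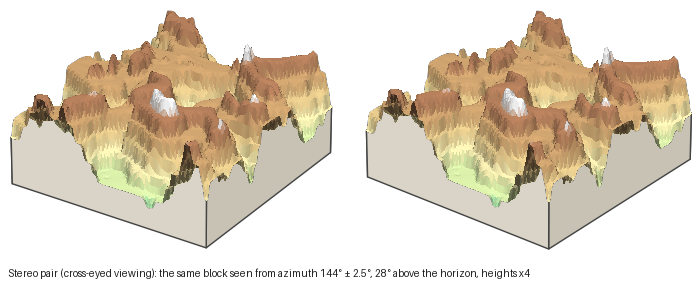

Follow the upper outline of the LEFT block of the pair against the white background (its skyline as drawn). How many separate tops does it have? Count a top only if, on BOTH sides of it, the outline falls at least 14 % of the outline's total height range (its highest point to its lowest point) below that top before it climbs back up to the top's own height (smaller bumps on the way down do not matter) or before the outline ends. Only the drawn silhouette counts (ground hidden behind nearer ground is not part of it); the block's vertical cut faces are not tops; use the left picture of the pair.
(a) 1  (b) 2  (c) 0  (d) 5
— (b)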